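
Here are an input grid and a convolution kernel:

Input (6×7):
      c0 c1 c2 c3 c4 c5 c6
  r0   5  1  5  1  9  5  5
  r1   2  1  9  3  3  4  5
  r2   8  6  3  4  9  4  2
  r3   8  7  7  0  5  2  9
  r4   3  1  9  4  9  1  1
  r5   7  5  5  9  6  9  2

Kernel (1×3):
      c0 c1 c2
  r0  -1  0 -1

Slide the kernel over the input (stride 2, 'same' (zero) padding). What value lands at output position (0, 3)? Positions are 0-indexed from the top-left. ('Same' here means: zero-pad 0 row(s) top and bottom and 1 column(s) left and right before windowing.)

-5

The receptive field on the zero-padded input at this output position is [5 5 0]. Elementwise product with the kernel and sum: 5·-1 + 0·-1.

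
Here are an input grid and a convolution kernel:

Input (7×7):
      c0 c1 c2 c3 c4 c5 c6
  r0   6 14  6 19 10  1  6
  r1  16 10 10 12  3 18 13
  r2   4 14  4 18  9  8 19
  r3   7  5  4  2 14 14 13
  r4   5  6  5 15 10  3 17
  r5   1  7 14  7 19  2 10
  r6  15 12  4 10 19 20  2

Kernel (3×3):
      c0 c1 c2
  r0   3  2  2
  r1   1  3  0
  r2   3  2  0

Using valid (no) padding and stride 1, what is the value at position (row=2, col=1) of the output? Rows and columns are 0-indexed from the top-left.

131

The receptive field on the input at this output position is [14 4 18 / 5 4 2 / 6 5 15]. Elementwise product with the kernel and sum: 14·3 + 4·2 + 18·2 + 5·1 + 4·3 + 6·3 + 5·2.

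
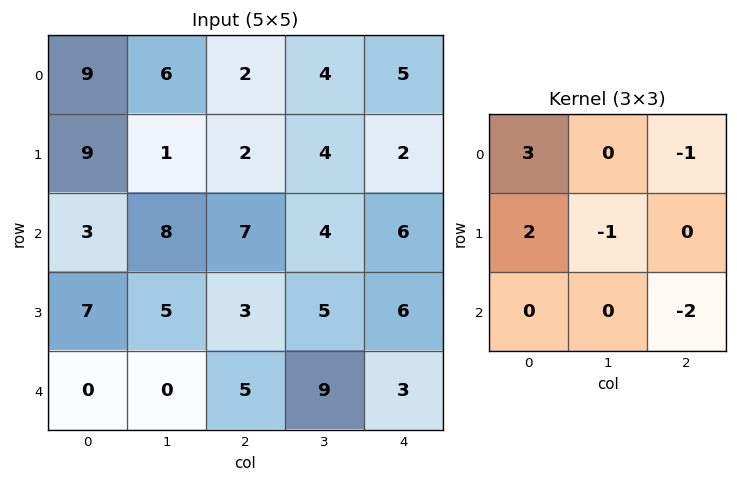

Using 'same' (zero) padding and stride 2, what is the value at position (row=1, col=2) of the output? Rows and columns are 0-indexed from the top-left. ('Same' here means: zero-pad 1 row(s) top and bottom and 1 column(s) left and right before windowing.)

The receptive field on the zero-padded input at this output position is [4 2 0 / 4 6 0 / 5 6 0]. Elementwise product with the kernel and sum: 4·3 + 0·-1 + 4·2 + 6·-1 + 0·-2.

14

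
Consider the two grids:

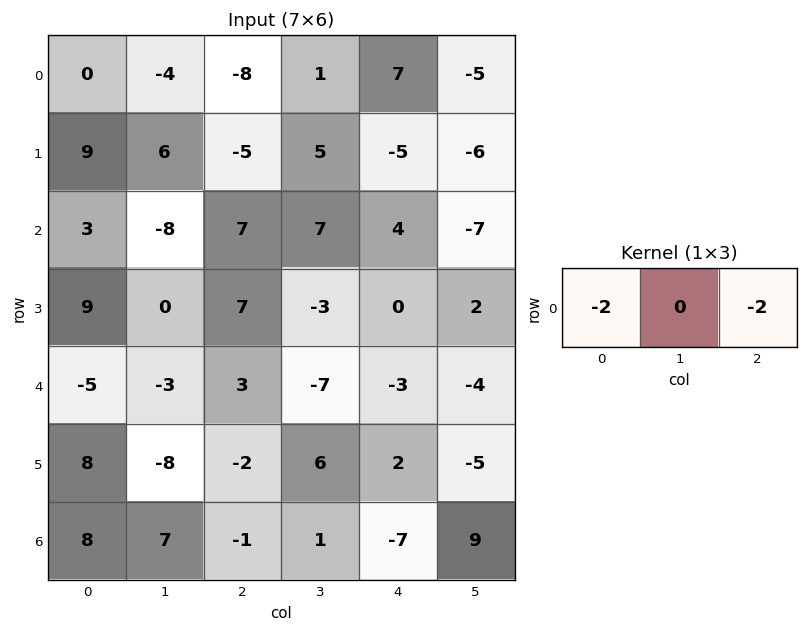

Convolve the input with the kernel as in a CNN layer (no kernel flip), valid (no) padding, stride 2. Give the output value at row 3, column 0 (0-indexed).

The receptive field on the input at this output position is [8 7 -1]. Elementwise product with the kernel and sum: 8·-2 + -1·-2.

-14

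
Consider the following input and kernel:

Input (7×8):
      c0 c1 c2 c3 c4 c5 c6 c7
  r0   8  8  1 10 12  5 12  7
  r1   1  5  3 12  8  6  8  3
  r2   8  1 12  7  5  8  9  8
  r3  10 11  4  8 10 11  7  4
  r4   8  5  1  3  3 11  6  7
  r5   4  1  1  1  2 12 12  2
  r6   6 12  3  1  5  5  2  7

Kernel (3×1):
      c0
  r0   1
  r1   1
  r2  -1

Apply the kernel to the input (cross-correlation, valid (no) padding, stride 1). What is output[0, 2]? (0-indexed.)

-8

The receptive field on the input at this output position is [1 / 3 / 12]. Elementwise product with the kernel and sum: 1·1 + 3·1 + 12·-1.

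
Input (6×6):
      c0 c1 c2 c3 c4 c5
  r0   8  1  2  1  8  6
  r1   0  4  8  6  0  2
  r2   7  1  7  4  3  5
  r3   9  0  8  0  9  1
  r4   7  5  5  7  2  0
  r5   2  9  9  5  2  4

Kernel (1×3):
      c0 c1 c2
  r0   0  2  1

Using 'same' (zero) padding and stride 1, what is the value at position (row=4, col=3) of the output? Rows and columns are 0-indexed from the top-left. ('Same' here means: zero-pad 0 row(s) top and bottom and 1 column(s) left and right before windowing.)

The receptive field on the zero-padded input at this output position is [5 7 2]. Elementwise product with the kernel and sum: 7·2 + 2·1.

16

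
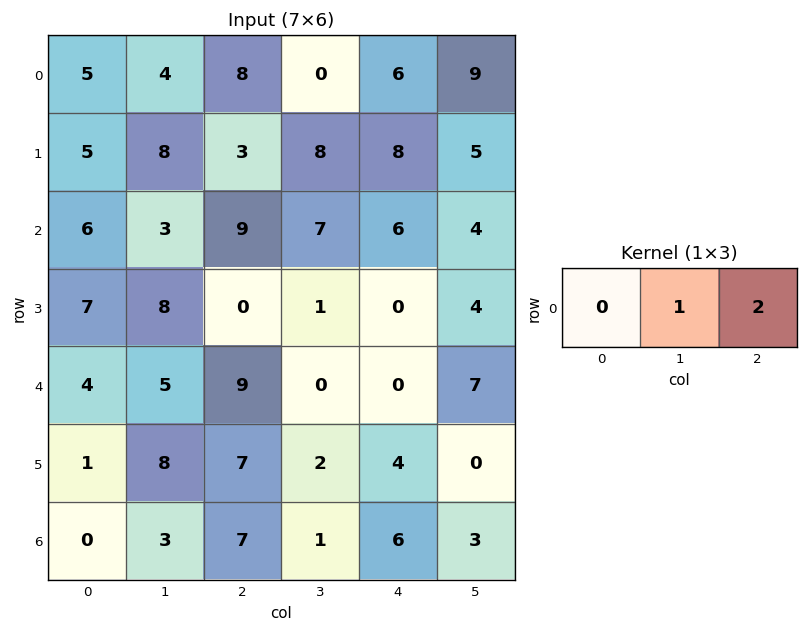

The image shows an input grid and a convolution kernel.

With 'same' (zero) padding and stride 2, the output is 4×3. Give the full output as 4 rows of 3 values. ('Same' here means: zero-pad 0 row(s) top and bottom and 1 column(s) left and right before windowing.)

Output[0,0]: The receptive field on the zero-padded input at this output position is [0 5 4]. Elementwise product with the kernel and sum: 5·1 + 4·2.

13 8 24
12 23 14
14 9 14
6 9 12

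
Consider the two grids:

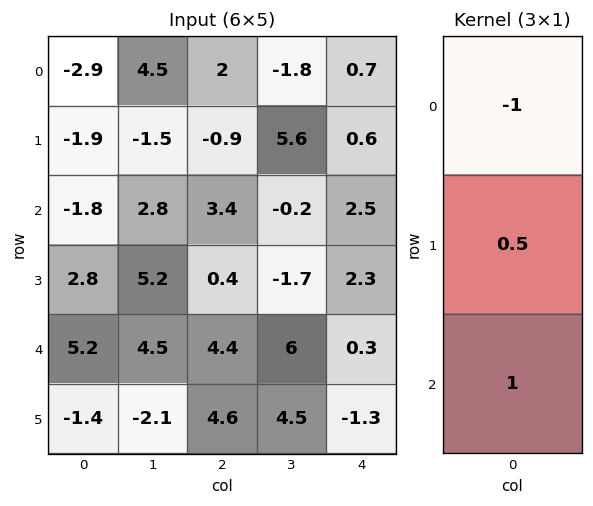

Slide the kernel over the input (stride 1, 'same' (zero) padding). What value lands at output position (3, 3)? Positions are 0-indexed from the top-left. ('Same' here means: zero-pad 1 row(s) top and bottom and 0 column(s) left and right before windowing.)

The receptive field on the zero-padded input at this output position is [-0.2 / -1.7 / 6]. Elementwise product with the kernel and sum: -0.2·-1 + -1.7·0.5 + 6·1.

5.35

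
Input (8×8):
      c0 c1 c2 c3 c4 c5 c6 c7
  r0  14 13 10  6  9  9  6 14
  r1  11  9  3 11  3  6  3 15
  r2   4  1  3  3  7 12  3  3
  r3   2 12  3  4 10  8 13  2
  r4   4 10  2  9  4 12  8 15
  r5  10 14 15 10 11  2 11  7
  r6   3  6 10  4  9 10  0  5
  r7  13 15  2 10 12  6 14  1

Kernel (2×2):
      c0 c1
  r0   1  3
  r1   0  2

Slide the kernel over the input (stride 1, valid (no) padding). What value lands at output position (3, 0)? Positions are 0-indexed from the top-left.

The receptive field on the input at this output position is [2 12 / 4 10]. Elementwise product with the kernel and sum: 2·1 + 12·3 + 10·2.

58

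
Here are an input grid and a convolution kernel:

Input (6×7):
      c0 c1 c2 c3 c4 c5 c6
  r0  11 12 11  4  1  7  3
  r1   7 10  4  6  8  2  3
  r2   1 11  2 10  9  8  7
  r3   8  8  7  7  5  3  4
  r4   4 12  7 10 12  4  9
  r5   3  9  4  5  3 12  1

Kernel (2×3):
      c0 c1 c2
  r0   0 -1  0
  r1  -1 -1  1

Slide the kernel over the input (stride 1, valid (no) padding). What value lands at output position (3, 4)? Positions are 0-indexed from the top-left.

-10

The receptive field on the input at this output position is [5 3 4 / 12 4 9]. Elementwise product with the kernel and sum: 3·-1 + 12·-1 + 4·-1 + 9·1.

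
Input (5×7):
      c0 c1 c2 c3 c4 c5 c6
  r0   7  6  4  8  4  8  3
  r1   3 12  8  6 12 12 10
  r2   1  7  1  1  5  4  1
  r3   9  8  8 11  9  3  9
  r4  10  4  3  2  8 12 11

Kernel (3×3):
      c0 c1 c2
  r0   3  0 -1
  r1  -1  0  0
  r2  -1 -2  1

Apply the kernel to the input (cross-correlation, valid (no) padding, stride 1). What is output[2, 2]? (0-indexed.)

-9

The receptive field on the input at this output position is [1 1 5 / 8 11 9 / 3 2 8]. Elementwise product with the kernel and sum: 1·3 + 5·-1 + 8·-1 + 3·-1 + 2·-2 + 8·1.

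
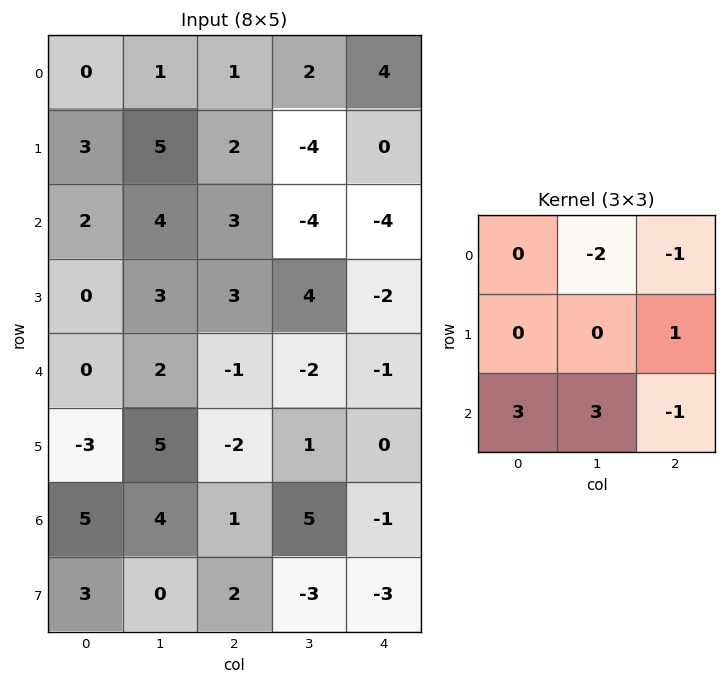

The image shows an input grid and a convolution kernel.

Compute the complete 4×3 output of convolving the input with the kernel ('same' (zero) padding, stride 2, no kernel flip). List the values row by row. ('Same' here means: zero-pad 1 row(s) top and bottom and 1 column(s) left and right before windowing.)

5 27 -12
-10 10 6
-15 -4 7
14 17 -18

Output[0,0]: The receptive field on the zero-padded input at this output position is [0 0 0 / 0 0 1 / 0 3 5]. Elementwise product with the kernel and sum: 0·-2 + 0·-1 + 1·1 + 0·3 + 3·3 + 5·-1.
Output[0,1]: The receptive field on the zero-padded input at this output position is [0 0 0 / 1 1 2 / 5 2 -4]. Elementwise product with the kernel and sum: 0·-2 + 0·-1 + 2·1 + 5·3 + 2·3 + -4·-1.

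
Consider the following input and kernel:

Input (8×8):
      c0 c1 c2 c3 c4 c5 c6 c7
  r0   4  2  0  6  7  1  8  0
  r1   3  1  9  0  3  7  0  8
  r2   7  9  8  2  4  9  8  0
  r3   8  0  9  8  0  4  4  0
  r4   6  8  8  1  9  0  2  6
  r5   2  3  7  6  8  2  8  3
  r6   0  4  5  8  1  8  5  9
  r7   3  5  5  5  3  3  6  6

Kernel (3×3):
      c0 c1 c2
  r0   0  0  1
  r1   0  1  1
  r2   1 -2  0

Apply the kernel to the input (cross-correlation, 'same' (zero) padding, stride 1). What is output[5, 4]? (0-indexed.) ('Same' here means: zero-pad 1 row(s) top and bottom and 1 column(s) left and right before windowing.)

16

The receptive field on the zero-padded input at this output position is [1 9 0 / 6 8 2 / 8 1 8]. Elementwise product with the kernel and sum: 0·1 + 8·1 + 2·1 + 8·1 + 1·-2.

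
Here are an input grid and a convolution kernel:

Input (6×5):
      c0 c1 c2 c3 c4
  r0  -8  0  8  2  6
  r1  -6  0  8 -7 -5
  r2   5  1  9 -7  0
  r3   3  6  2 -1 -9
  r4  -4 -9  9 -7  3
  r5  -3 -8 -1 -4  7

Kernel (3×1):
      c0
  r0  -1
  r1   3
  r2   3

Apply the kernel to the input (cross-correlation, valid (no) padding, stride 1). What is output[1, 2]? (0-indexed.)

The receptive field on the input at this output position is [8 / 9 / 2]. Elementwise product with the kernel and sum: 8·-1 + 9·3 + 2·3.

25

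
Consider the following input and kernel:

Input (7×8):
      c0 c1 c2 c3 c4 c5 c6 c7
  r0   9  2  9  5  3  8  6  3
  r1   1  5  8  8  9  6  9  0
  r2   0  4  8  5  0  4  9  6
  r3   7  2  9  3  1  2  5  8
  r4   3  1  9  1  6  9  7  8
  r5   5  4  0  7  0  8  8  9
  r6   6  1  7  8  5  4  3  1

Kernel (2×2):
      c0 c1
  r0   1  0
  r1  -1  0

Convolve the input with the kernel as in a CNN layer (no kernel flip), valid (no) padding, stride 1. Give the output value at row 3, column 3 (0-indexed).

The receptive field on the input at this output position is [3 1 / 1 6]. Elementwise product with the kernel and sum: 3·1 + 1·-1.

2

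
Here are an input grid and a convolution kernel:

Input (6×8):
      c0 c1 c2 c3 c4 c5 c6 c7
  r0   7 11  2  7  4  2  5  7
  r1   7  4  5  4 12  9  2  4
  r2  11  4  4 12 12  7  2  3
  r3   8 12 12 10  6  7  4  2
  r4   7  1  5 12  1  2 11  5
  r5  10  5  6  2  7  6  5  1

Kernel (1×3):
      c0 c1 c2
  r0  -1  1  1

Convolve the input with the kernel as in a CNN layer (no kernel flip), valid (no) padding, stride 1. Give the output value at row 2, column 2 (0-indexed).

The receptive field on the input at this output position is [4 12 12]. Elementwise product with the kernel and sum: 4·-1 + 12·1 + 12·1.

20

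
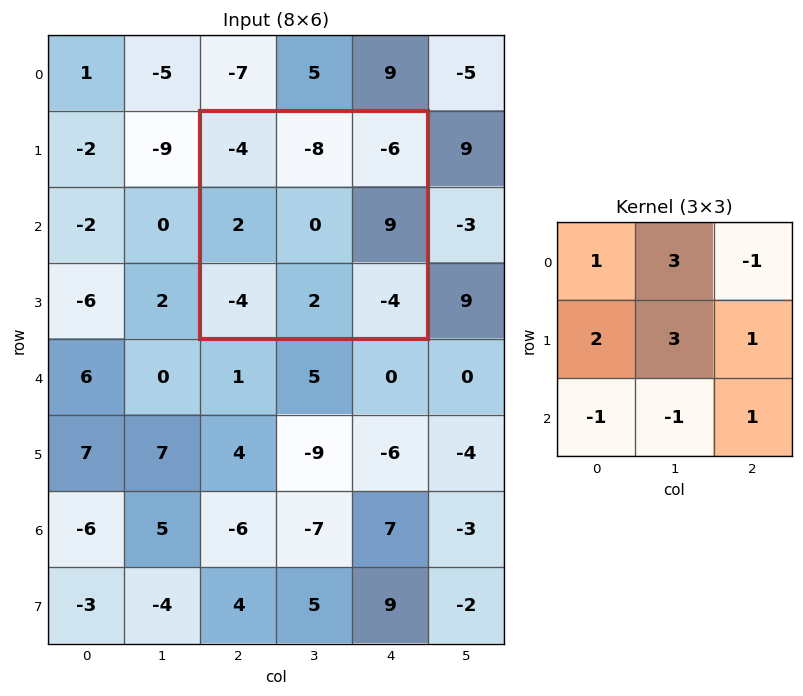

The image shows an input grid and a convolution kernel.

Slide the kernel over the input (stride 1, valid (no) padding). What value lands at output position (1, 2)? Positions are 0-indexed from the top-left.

The receptive field on the input at this output position is [-4 -8 -6 / 2 0 9 / -4 2 -4]. Elementwise product with the kernel and sum: -4·1 + -8·3 + -6·-1 + 2·2 + 0·3 + 9·1 + -4·-1 + 2·-1 + -4·1.

-11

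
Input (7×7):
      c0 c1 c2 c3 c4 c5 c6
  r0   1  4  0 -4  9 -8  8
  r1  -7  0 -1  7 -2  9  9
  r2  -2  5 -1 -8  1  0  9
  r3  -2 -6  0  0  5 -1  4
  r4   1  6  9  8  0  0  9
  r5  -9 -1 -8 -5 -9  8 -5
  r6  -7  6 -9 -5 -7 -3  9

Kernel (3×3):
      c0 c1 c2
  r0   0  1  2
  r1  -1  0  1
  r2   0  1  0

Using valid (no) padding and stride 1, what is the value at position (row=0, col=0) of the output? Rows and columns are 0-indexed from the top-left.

15

The receptive field on the input at this output position is [1 4 0 / -7 0 -1 / -2 5 -1]. Elementwise product with the kernel and sum: 4·1 + 0·2 + -7·-1 + -1·1 + 5·1.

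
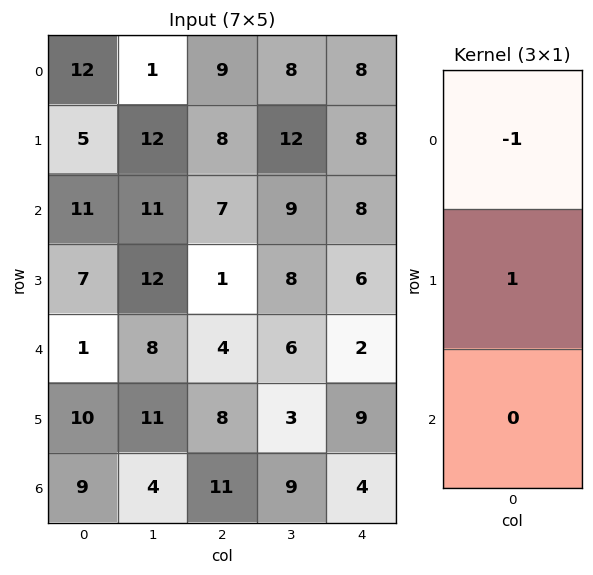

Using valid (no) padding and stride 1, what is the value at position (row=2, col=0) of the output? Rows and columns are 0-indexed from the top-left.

The receptive field on the input at this output position is [11 / 7 / 1]. Elementwise product with the kernel and sum: 11·-1 + 7·1.

-4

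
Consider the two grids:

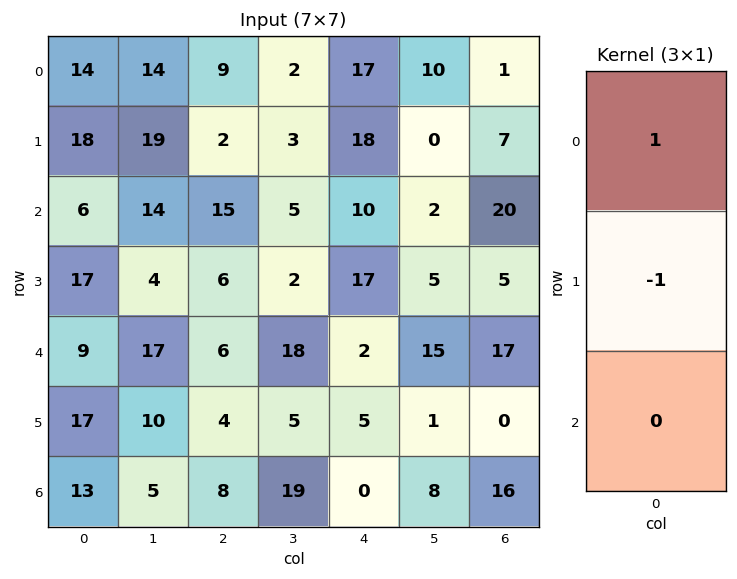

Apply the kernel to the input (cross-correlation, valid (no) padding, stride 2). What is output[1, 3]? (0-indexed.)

The receptive field on the input at this output position is [20 / 5 / 17]. Elementwise product with the kernel and sum: 20·1 + 5·-1.

15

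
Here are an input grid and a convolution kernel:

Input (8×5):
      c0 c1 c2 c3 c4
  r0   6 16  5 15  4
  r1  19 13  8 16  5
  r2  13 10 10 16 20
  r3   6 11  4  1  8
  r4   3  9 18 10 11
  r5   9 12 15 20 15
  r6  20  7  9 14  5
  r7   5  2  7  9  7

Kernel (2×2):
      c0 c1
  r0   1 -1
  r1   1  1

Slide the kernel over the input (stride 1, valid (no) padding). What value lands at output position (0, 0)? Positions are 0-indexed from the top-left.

The receptive field on the input at this output position is [6 16 / 19 13]. Elementwise product with the kernel and sum: 6·1 + 16·-1 + 19·1 + 13·1.

22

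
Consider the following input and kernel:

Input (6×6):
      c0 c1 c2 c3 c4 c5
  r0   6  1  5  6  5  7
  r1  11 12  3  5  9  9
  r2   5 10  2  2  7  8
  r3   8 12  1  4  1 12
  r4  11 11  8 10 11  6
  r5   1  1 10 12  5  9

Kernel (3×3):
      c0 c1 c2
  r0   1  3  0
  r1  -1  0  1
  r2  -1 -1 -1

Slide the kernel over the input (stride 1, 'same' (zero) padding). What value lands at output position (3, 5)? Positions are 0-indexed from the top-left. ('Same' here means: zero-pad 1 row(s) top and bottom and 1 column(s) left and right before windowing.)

The receptive field on the zero-padded input at this output position is [7 8 0 / 1 12 0 / 11 6 0]. Elementwise product with the kernel and sum: 7·1 + 8·3 + 1·-1 + 0·1 + 11·-1 + 6·-1 + 0·-1.

13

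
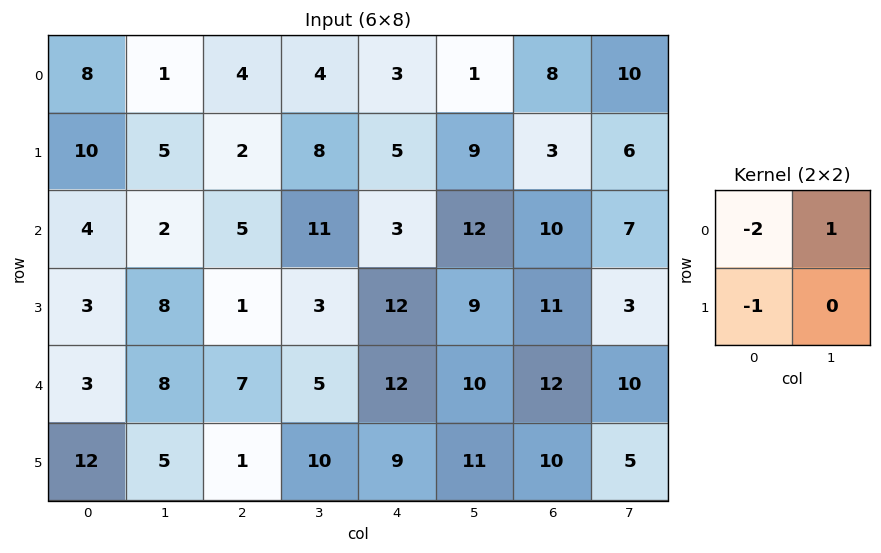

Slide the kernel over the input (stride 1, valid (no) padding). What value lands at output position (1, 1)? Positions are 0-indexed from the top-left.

-10

The receptive field on the input at this output position is [5 2 / 2 5]. Elementwise product with the kernel and sum: 5·-2 + 2·1 + 2·-1.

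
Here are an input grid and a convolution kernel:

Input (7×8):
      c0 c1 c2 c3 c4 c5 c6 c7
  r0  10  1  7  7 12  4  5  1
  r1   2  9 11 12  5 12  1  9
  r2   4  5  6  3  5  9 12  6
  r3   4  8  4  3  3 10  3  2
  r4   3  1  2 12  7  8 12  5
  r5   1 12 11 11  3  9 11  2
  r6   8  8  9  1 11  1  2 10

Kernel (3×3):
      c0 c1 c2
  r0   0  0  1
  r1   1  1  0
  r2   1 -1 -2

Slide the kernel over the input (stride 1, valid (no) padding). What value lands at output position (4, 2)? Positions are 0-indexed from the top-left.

15

The receptive field on the input at this output position is [2 12 7 / 11 11 3 / 9 1 11]. Elementwise product with the kernel and sum: 7·1 + 11·1 + 11·1 + 9·1 + 1·-1 + 11·-2.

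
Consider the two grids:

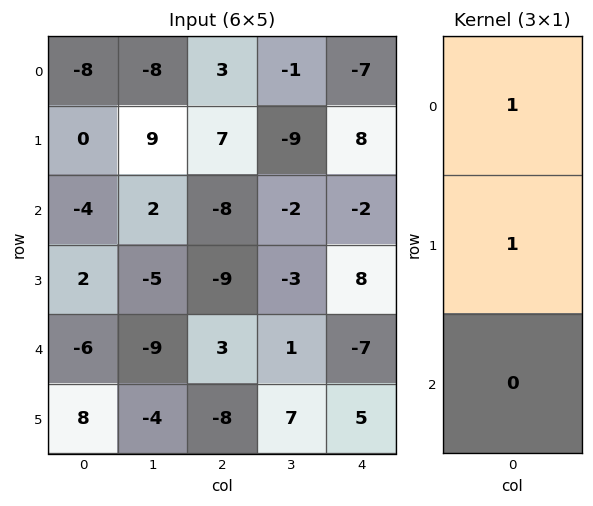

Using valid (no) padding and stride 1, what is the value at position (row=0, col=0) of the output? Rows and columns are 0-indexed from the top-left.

The receptive field on the input at this output position is [-8 / 0 / -4]. Elementwise product with the kernel and sum: -8·1 + 0·1.

-8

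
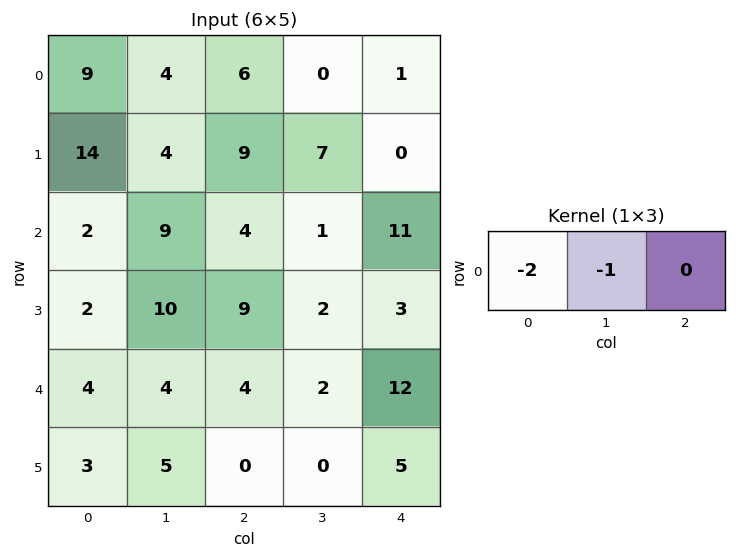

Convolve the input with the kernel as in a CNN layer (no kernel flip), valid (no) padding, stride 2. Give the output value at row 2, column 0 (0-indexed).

The receptive field on the input at this output position is [4 4 4]. Elementwise product with the kernel and sum: 4·-2 + 4·-1.

-12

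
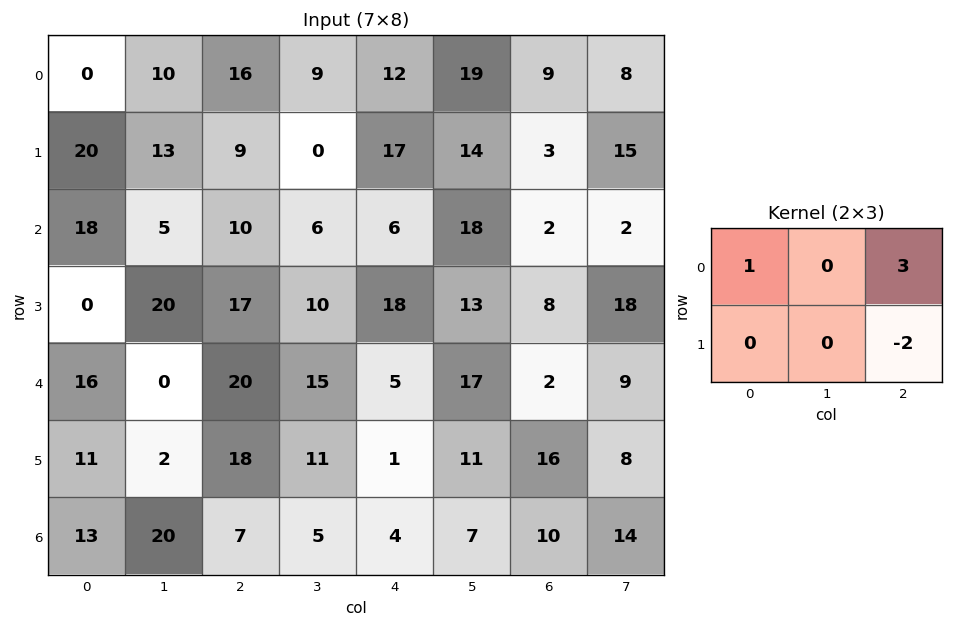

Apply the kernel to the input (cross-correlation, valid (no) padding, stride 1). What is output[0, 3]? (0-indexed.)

The receptive field on the input at this output position is [9 12 19 / 0 17 14]. Elementwise product with the kernel and sum: 9·1 + 19·3 + 14·-2.

38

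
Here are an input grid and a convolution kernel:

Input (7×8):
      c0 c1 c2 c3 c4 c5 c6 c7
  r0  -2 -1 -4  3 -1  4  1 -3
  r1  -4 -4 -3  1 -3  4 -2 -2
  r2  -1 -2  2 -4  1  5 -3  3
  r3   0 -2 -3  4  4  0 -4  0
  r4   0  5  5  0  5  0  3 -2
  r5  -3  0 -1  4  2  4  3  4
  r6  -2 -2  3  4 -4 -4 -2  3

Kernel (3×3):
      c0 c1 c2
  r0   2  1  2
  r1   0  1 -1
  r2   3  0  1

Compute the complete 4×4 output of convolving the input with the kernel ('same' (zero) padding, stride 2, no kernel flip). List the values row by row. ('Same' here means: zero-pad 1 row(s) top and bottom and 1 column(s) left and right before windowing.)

Output[0,0]: The receptive field on the zero-padded input at this output position is [0 0 0 / 0 -2 -1 / 0 -4 -4]. Elementwise product with the kernel and sum: 0·2 + 0·1 + 0·2 + -2·1 + -1·-1 + 0·3 + -4·1.

-5 -18 2 14
-13 -5 15 -4
-9 10 33 17
-3 6 18 14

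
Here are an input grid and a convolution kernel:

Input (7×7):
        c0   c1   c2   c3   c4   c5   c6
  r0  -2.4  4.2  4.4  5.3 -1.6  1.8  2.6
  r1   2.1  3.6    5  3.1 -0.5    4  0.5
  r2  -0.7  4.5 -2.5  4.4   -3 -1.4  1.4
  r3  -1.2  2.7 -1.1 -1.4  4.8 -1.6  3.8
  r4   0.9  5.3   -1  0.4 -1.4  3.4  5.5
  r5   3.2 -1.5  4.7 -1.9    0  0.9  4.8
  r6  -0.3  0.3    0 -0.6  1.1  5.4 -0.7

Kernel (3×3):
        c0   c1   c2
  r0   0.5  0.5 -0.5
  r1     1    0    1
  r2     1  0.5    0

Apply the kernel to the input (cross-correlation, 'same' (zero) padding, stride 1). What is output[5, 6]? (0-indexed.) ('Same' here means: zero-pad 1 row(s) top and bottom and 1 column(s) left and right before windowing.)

The receptive field on the zero-padded input at this output position is [3.4 5.5 0 / 0.9 4.8 0 / 5.4 -0.7 0]. Elementwise product with the kernel and sum: 3.4·0.5 + 5.5·0.5 + 0·-0.5 + 0.9·1 + 0·1 + 5.4·1 + -0.7·0.5.

10.4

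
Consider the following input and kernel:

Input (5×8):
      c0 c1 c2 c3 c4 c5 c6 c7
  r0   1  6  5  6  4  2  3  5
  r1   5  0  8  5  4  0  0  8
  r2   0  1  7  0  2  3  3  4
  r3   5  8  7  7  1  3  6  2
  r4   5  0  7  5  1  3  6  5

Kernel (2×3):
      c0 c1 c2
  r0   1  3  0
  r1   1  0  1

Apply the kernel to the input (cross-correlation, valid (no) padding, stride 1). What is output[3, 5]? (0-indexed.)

29

The receptive field on the input at this output position is [3 6 2 / 3 6 5]. Elementwise product with the kernel and sum: 3·1 + 6·3 + 3·1 + 5·1.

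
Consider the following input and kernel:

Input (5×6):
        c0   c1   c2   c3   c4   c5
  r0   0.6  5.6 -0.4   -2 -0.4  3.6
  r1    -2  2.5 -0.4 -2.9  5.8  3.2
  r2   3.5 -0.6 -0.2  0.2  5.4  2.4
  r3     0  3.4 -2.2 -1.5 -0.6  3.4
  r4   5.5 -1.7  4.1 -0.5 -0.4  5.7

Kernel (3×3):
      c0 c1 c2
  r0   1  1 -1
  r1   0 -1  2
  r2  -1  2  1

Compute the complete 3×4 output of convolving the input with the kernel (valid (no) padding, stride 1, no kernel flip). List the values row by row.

Output[0,0]: The receptive field on the input at this output position is [0.6 5.6 -0.4 / -2 2.5 -0.4 / 3.5 -0.6 -0.2]. Elementwise product with the kernel and sum: 0.6·1 + 5.6·1 + -0.4·-1 + 2.5·-1 + -0.4·2 + 3.5·-1 + -0.6·2 + -0.2·1.

-1.6 2.2 18.5 7.6
5.7 -3.7 0.1 2.8
-9.5 7.6 -10.6 16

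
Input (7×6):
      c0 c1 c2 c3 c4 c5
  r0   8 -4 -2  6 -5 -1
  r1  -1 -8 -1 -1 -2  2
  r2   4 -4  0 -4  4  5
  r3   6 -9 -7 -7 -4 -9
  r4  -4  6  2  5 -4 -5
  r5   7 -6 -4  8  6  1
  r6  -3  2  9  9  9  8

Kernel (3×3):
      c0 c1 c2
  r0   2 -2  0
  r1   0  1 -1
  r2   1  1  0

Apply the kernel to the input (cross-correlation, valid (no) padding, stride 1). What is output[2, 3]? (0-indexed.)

The receptive field on the input at this output position is [-4 4 5 / -7 -4 -9 / 5 -4 -5]. Elementwise product with the kernel and sum: -4·2 + 4·-2 + -4·1 + -9·-1 + 5·1 + -4·1.

-10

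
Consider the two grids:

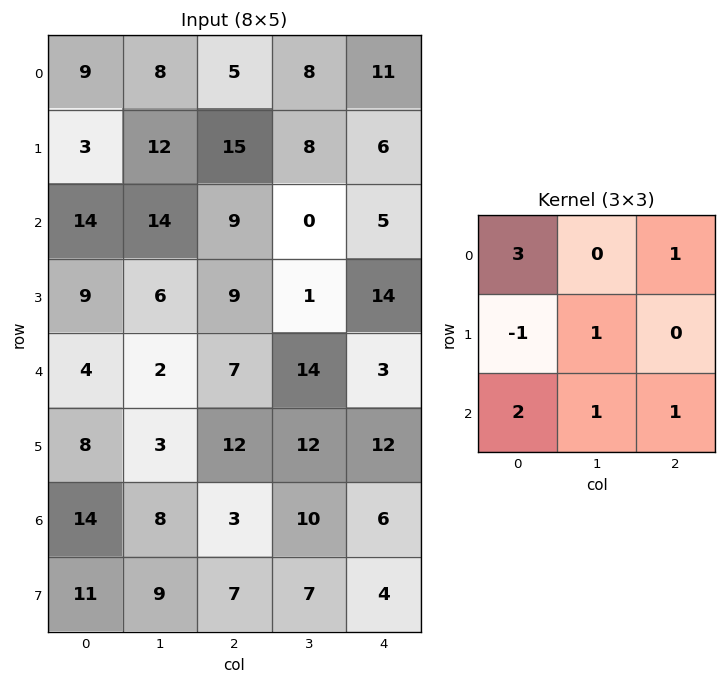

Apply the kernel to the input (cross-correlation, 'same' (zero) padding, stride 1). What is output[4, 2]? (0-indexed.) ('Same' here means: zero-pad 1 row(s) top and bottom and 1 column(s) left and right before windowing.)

The receptive field on the zero-padded input at this output position is [6 9 1 / 2 7 14 / 3 12 12]. Elementwise product with the kernel and sum: 6·3 + 1·1 + 2·-1 + 7·1 + 3·2 + 12·1 + 12·1.

54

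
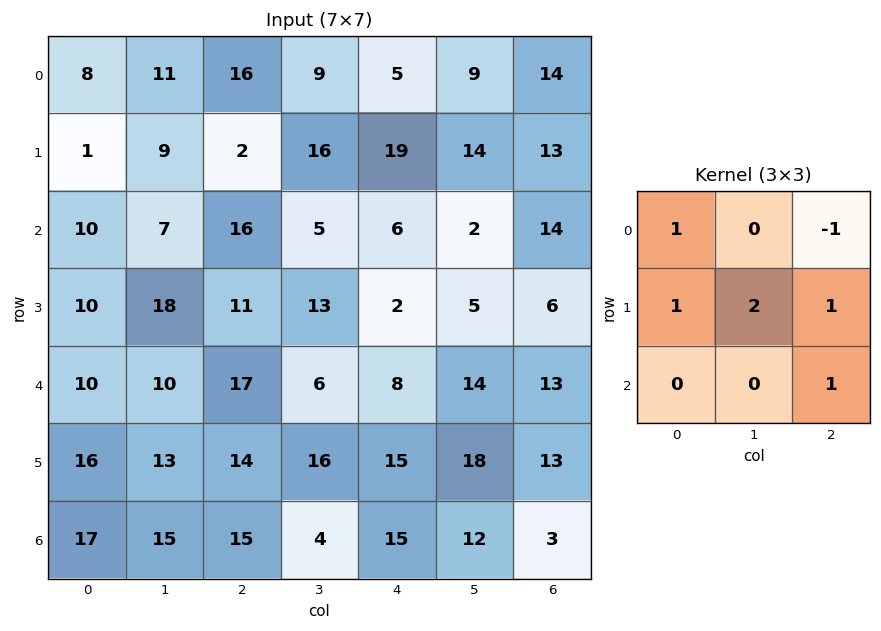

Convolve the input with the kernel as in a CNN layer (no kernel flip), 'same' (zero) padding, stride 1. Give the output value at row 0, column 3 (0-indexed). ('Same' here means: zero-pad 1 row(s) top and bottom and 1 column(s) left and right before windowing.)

58

The receptive field on the zero-padded input at this output position is [0 0 0 / 16 9 5 / 2 16 19]. Elementwise product with the kernel and sum: 0·1 + 0·-1 + 16·1 + 9·2 + 5·1 + 19·1.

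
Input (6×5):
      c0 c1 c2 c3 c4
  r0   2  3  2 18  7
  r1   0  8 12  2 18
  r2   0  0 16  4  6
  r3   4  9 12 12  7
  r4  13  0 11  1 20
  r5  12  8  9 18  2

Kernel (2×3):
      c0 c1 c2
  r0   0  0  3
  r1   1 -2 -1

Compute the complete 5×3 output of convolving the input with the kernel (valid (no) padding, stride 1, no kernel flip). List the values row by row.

-22 36 11
20 -30 56
22 -15 -1
38 13 10
20 -25 31

Output[0,0]: The receptive field on the input at this output position is [2 3 2 / 0 8 12]. Elementwise product with the kernel and sum: 2·3 + 0·1 + 8·-2 + 12·-1.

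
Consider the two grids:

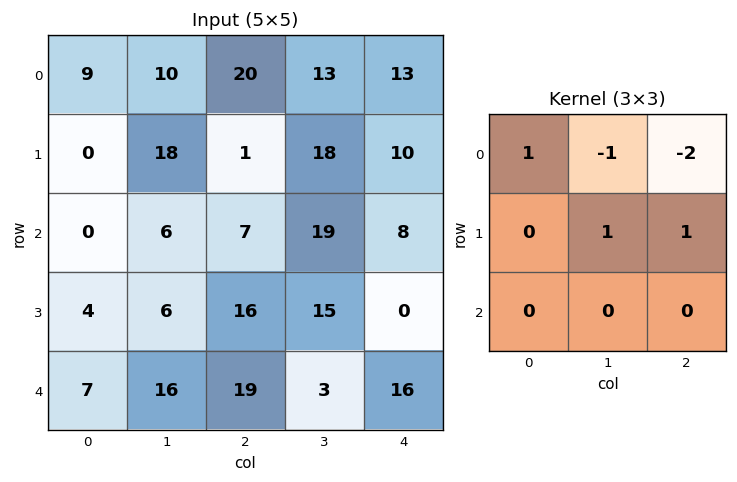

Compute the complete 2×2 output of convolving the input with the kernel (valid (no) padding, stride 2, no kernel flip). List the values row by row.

Output[0,0]: The receptive field on the input at this output position is [9 10 20 / 0 18 1 / 0 6 7]. Elementwise product with the kernel and sum: 9·1 + 10·-1 + 20·-2 + 18·1 + 1·1.
Output[0,1]: The receptive field on the input at this output position is [20 13 13 / 1 18 10 / 7 19 8]. Elementwise product with the kernel and sum: 20·1 + 13·-1 + 13·-2 + 18·1 + 10·1.

-22 9
2 -13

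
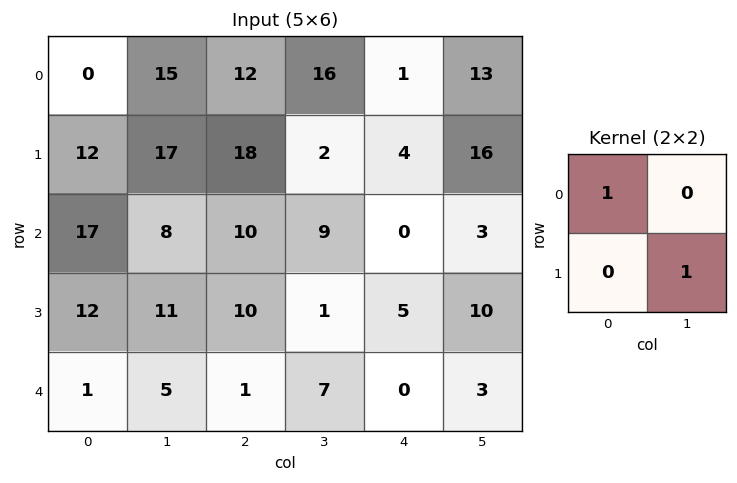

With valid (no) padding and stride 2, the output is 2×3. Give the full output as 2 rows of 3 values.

Output[0,0]: The receptive field on the input at this output position is [0 15 / 12 17]. Elementwise product with the kernel and sum: 0·1 + 17·1.

17 14 17
28 11 10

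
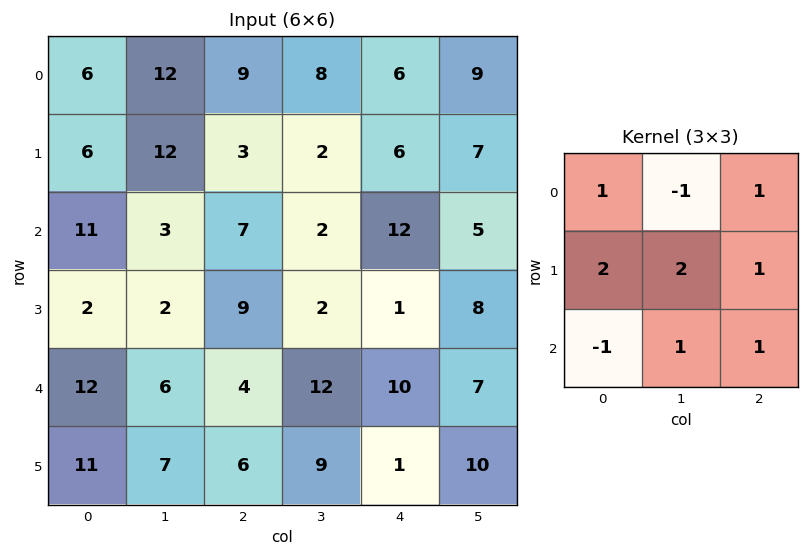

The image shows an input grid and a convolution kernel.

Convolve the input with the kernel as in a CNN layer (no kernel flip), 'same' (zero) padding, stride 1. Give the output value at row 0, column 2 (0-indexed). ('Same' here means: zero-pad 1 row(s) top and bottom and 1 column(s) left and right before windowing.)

43

The receptive field on the zero-padded input at this output position is [0 0 0 / 12 9 8 / 12 3 2]. Elementwise product with the kernel and sum: 0·1 + 0·-1 + 0·1 + 12·2 + 9·2 + 8·1 + 12·-1 + 3·1 + 2·1.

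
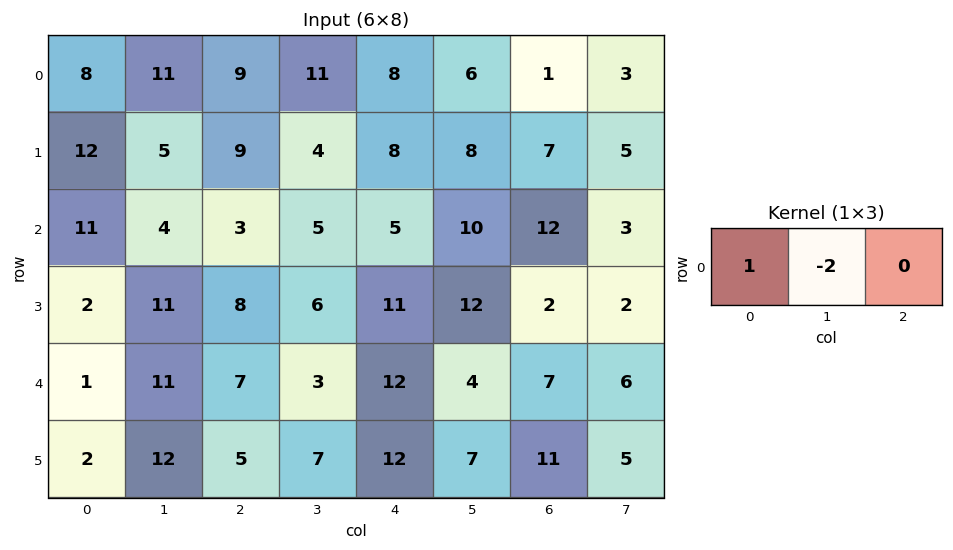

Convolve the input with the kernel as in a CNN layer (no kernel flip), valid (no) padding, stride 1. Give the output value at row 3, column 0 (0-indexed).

The receptive field on the input at this output position is [2 11 8]. Elementwise product with the kernel and sum: 2·1 + 11·-2.

-20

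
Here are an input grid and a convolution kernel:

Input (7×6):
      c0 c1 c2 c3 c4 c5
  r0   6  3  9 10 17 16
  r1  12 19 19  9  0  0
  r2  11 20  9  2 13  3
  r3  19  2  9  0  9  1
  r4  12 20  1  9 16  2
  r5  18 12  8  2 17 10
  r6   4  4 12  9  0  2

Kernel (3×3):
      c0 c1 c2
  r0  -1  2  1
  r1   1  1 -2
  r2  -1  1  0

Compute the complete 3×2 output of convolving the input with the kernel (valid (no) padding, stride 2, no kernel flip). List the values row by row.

Output[0,0]: The receptive field on the input at this output position is [6 3 9 / 12 19 19 / 11 20 9]. Elementwise product with the kernel and sum: 6·-1 + 3·2 + 9·1 + 12·1 + 19·1 + 19·-2 + 11·-1 + 20·1.
Output[0,1]: The receptive field on the input at this output position is [9 10 17 / 19 9 0 / 9 2 13]. Elementwise product with the kernel and sum: 9·-1 + 10·2 + 17·1 + 19·1 + 9·1 + 0·-2 + 9·-1 + 2·1.

11 49
49 7
43 6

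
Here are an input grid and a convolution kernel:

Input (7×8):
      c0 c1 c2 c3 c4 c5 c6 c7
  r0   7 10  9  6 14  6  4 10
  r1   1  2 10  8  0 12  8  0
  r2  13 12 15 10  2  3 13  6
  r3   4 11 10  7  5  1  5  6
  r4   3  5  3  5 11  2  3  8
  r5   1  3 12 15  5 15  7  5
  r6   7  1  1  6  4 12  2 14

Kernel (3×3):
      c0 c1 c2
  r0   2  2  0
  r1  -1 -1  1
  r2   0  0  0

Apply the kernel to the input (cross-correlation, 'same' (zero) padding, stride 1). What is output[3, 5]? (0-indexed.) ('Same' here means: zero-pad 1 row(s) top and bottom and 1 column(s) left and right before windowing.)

The receptive field on the zero-padded input at this output position is [2 3 13 / 5 1 5 / 11 2 3]. Elementwise product with the kernel and sum: 2·2 + 3·2 + 5·-1 + 1·-1 + 5·1.

9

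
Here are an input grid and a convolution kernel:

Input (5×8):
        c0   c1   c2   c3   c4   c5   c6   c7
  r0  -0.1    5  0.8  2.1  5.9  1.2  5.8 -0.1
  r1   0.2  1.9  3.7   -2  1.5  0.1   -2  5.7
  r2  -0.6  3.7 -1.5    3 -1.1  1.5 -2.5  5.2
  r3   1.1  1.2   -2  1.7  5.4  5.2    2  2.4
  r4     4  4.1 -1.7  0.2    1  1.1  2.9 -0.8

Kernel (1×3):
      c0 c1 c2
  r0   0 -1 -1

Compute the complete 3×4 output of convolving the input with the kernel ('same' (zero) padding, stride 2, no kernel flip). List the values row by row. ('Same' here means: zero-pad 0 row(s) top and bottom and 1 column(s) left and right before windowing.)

Output[0,0]: The receptive field on the zero-padded input at this output position is [0 -0.1 5]. Elementwise product with the kernel and sum: -0.1·-1 + 5·-1.
Output[0,1]: The receptive field on the zero-padded input at this output position is [5 0.8 2.1]. Elementwise product with the kernel and sum: 0.8·-1 + 2.1·-1.

-4.9 -2.9 -7.1 -5.7
-3.1 -1.5 -0.4 -2.7
-8.1 1.5 -2.1 -2.1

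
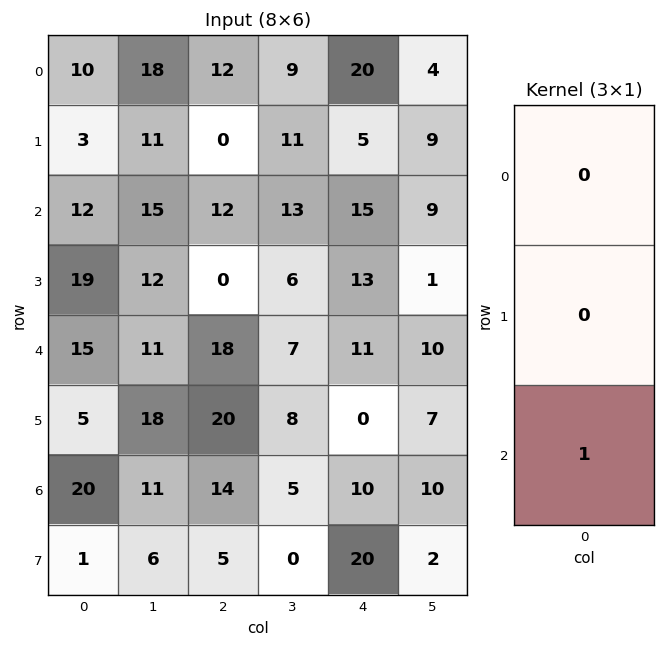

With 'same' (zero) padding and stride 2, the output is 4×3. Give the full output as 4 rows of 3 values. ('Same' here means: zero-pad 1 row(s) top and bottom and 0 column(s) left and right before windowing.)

Output[0,0]: The receptive field on the zero-padded input at this output position is [0 / 10 / 3]. Elementwise product with the kernel and sum: 3·1.

3 0 5
19 0 13
5 20 0
1 5 20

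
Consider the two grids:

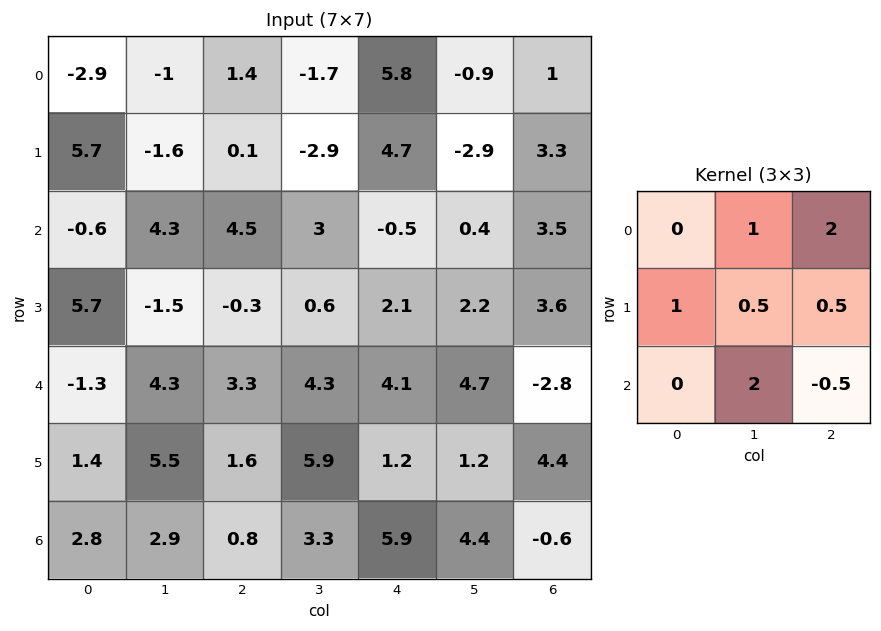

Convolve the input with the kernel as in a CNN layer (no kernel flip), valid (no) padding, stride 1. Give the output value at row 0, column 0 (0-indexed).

13.1

The receptive field on the input at this output position is [-2.9 -1 1.4 / 5.7 -1.6 0.1 / -0.6 4.3 4.5]. Elementwise product with the kernel and sum: -1·1 + 1.4·2 + 5.7·1 + -1.6·0.5 + 0.1·0.5 + 4.3·2 + 4.5·-0.5.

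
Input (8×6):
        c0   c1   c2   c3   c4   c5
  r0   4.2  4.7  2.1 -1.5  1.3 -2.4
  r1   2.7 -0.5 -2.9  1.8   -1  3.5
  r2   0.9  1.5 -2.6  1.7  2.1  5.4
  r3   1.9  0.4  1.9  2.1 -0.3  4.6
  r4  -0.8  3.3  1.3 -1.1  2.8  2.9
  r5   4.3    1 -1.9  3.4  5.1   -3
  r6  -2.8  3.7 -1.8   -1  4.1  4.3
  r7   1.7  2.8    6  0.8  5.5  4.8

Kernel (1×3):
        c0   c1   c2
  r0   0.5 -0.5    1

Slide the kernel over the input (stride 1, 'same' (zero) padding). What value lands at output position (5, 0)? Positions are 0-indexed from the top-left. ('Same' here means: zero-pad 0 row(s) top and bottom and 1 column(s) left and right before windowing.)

The receptive field on the zero-padded input at this output position is [0 4.3 1]. Elementwise product with the kernel and sum: 0·0.5 + 4.3·-0.5 + 1·1.

-1.15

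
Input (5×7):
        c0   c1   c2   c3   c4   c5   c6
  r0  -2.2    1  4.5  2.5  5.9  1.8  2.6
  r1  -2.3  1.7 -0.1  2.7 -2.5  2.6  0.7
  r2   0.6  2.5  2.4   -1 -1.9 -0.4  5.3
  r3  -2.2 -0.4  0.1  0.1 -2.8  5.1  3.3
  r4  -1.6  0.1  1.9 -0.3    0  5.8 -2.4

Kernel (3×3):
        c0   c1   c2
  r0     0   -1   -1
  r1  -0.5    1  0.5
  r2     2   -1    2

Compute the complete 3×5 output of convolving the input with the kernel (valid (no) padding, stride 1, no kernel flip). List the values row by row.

Output[0,0]: The receptive field on the input at this output position is [-2.2 1 4.5 / -2.3 1.7 -0.1 / 0.6 2.5 2.4]. Elementwise product with the kernel and sum: 1·-1 + 4.5·-1 + -2.3·-0.5 + 1.7·1 + -0.1·0.5 + 0.6·2 + 2.5·-1 + 2.4·2.

0.8 -6 -4.9 -11.15 7
-2 -2.65 -8.85 11.5 -4.2
-3.65 -3.35 5.65 13 -7.35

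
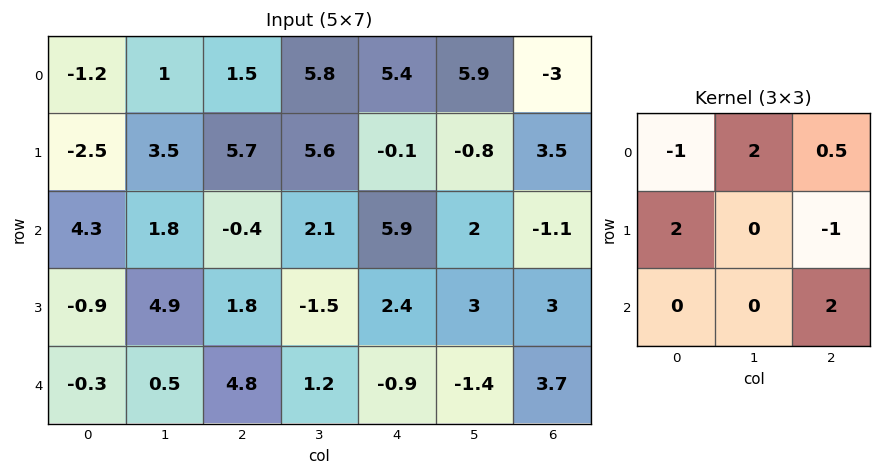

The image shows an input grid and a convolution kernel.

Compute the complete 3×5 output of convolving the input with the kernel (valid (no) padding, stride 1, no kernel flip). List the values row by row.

Output[0,0]: The receptive field on the input at this output position is [-1.2 1 1.5 / -2.5 3.5 5.7 / 4.3 1.8 -0.4]. Elementwise product with the kernel and sum: -1.2·-1 + 1·2 + 1.5·0.5 + -2.5·2 + 5.7·-1 + -0.4·2.

-7.55 10.5 36.1 23.95 -1
24.95 9.2 3.55 2 19.15
5.1 12.15 6.95 1.9 6.75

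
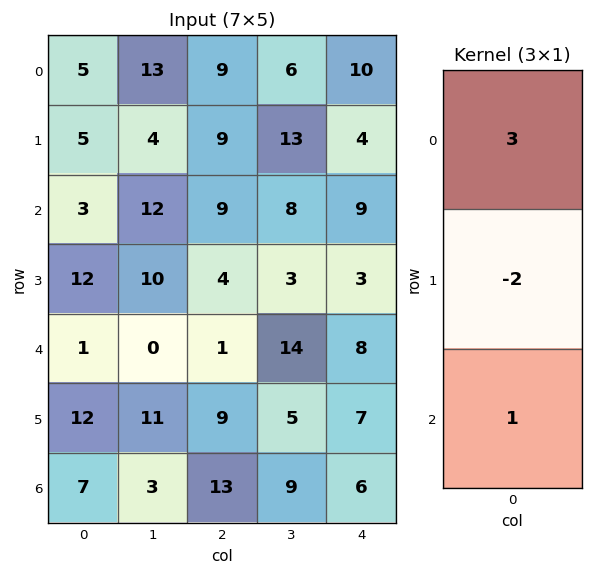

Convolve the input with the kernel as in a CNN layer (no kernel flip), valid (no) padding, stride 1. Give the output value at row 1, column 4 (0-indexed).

-3

The receptive field on the input at this output position is [4 / 9 / 3]. Elementwise product with the kernel and sum: 4·3 + 9·-2 + 3·1.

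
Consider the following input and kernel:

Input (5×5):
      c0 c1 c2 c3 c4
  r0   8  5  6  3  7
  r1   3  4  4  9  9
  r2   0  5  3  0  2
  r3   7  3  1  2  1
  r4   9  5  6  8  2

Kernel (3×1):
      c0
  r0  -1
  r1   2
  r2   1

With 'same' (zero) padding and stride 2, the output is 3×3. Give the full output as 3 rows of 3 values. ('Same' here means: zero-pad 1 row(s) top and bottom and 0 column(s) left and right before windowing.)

19 16 23
4 3 -4
11 11 3

Output[0,0]: The receptive field on the zero-padded input at this output position is [0 / 8 / 3]. Elementwise product with the kernel and sum: 0·-1 + 8·2 + 3·1.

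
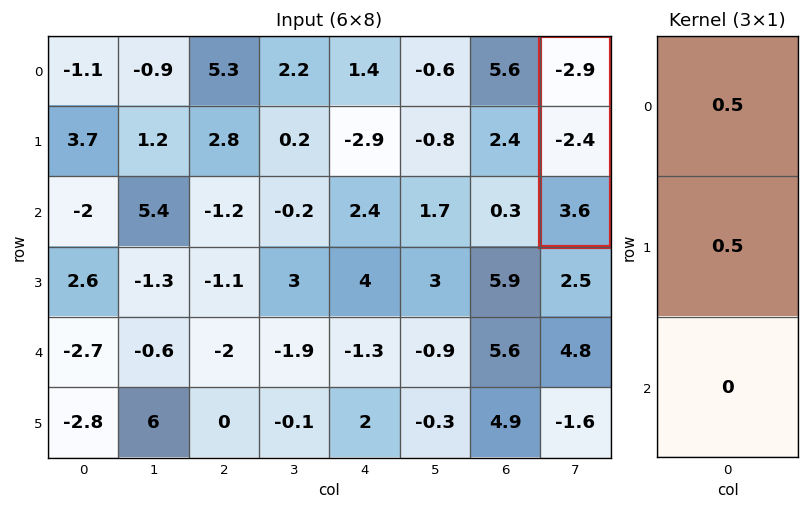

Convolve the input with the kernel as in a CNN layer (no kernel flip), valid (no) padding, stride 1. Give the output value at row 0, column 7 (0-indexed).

The receptive field on the input at this output position is [-2.9 / -2.4 / 3.6]. Elementwise product with the kernel and sum: -2.9·0.5 + -2.4·0.5.

-2.65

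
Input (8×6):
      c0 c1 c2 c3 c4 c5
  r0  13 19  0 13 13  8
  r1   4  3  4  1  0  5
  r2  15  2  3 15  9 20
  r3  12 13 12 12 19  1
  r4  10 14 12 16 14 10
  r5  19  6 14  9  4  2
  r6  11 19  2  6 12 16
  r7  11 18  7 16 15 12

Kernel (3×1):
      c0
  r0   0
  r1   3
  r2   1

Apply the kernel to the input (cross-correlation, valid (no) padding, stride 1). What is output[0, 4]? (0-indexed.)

9

The receptive field on the input at this output position is [13 / 0 / 9]. Elementwise product with the kernel and sum: 0·3 + 9·1.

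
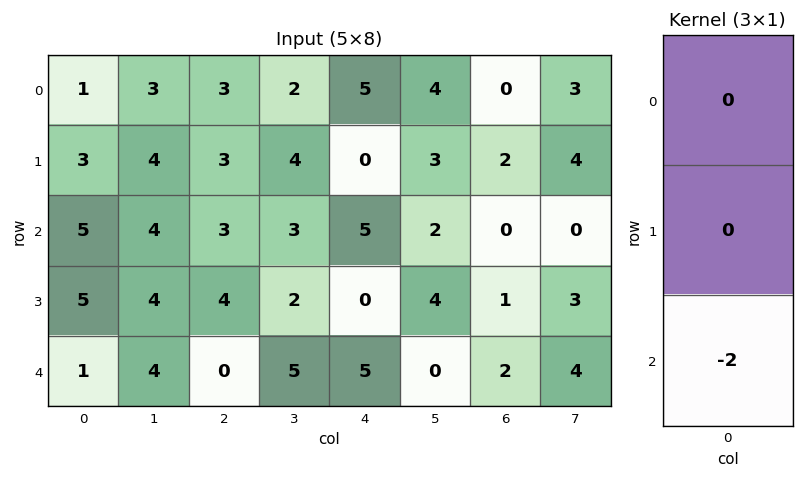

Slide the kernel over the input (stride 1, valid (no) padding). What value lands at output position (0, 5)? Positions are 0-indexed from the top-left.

-4

The receptive field on the input at this output position is [4 / 3 / 2]. Elementwise product with the kernel and sum: 2·-2.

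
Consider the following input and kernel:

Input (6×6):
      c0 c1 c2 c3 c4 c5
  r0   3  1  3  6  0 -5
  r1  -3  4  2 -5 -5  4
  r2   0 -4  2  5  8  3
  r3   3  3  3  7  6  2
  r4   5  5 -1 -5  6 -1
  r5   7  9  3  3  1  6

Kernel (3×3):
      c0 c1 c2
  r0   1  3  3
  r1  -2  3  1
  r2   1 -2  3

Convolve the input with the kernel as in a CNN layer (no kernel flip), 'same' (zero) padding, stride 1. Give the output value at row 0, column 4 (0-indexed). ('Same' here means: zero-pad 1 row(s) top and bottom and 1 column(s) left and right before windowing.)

0

The receptive field on the zero-padded input at this output position is [0 0 0 / 6 0 -5 / -5 -5 4]. Elementwise product with the kernel and sum: 0·1 + 0·3 + 0·3 + 6·-2 + 0·3 + -5·1 + -5·1 + -5·-2 + 4·3.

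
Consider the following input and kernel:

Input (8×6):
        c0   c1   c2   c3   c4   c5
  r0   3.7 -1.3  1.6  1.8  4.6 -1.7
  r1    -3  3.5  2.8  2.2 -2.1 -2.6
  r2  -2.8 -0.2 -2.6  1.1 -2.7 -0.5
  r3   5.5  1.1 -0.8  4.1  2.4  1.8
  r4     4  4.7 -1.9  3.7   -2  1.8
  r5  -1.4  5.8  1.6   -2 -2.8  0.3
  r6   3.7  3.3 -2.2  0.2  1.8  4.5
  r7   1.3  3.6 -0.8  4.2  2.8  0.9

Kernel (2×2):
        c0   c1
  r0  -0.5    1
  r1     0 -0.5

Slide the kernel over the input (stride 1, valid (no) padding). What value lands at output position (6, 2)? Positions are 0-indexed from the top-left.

-0.8

The receptive field on the input at this output position is [-2.2 0.2 / -0.8 4.2]. Elementwise product with the kernel and sum: -2.2·-0.5 + 0.2·1 + 4.2·-0.5.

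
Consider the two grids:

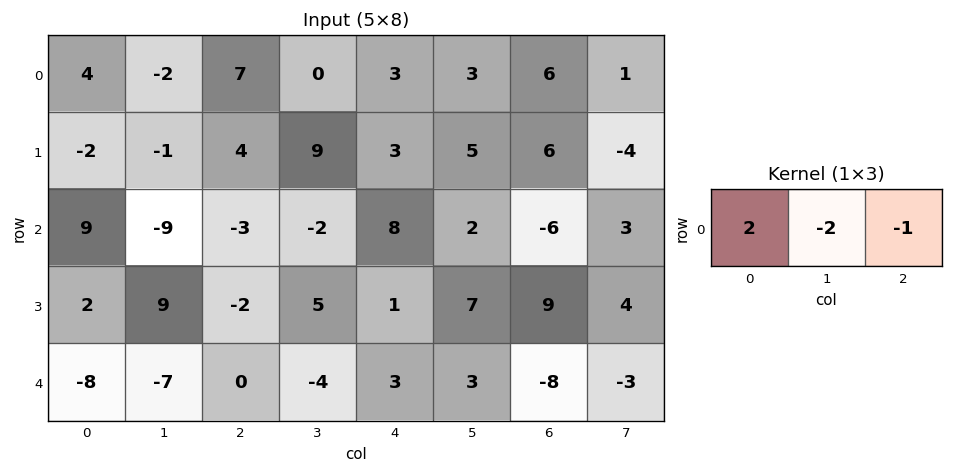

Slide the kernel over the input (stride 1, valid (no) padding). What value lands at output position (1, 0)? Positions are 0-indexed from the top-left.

-6

The receptive field on the input at this output position is [-2 -1 4]. Elementwise product with the kernel and sum: -2·2 + -1·-2 + 4·-1.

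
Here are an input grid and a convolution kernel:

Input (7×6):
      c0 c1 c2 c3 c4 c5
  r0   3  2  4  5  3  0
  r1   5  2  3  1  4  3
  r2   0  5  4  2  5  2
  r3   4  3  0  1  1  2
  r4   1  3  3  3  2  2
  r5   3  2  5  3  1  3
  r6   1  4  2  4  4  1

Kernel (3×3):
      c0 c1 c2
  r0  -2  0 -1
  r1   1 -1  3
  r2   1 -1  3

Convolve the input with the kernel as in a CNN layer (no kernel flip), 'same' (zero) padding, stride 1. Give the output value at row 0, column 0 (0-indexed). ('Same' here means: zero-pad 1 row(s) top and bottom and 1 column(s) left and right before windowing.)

The receptive field on the zero-padded input at this output position is [0 0 0 / 0 3 2 / 0 5 2]. Elementwise product with the kernel and sum: 0·-2 + 0·-1 + 0·1 + 3·-1 + 2·3 + 0·1 + 5·-1 + 2·3.

4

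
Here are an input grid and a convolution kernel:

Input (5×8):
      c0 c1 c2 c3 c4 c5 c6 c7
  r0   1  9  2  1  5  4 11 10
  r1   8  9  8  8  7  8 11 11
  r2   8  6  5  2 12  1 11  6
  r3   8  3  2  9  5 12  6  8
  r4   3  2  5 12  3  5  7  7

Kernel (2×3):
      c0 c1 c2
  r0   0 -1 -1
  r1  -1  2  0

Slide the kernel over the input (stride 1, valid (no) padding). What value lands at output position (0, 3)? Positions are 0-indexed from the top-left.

The receptive field on the input at this output position is [1 5 4 / 8 7 8]. Elementwise product with the kernel and sum: 5·-1 + 4·-1 + 8·-1 + 7·2.

-3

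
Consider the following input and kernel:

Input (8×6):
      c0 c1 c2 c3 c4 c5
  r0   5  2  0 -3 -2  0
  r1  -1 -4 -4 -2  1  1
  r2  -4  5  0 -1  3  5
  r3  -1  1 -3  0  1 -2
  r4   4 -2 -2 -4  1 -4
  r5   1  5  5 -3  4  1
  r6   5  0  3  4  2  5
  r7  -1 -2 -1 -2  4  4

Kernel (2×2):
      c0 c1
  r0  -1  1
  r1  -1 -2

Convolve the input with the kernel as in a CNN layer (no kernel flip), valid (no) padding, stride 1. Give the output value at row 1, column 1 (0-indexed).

The receptive field on the input at this output position is [-4 -4 / 5 0]. Elementwise product with the kernel and sum: -4·-1 + -4·1 + 5·-1 + 0·-2.

-5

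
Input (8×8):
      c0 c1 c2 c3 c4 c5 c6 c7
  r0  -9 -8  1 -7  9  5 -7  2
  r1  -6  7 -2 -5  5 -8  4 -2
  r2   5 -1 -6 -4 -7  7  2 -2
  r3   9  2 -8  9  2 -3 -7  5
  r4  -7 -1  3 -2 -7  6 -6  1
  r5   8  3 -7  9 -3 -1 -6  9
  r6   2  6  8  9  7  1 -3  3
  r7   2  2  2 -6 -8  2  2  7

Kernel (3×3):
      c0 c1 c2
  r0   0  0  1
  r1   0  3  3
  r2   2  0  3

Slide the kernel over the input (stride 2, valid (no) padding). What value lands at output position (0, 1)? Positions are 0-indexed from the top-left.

-24

The receptive field on the input at this output position is [1 -7 9 / -2 -5 5 / -6 -4 -7]. Elementwise product with the kernel and sum: 9·1 + -5·3 + 5·3 + -6·2 + -7·3.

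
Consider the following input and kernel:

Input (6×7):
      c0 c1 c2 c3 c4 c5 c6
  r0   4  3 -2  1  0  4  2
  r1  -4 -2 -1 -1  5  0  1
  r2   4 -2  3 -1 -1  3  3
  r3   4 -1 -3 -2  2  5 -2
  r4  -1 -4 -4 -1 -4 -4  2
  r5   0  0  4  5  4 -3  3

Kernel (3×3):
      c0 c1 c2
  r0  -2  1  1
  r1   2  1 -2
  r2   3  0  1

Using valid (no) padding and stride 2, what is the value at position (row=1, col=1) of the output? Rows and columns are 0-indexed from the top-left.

The receptive field on the input at this output position is [3 -1 -1 / -3 -2 2 / -4 -1 -4]. Elementwise product with the kernel and sum: 3·-2 + -1·1 + -1·1 + -3·2 + -2·1 + 2·-2 + -4·3 + -4·1.

-36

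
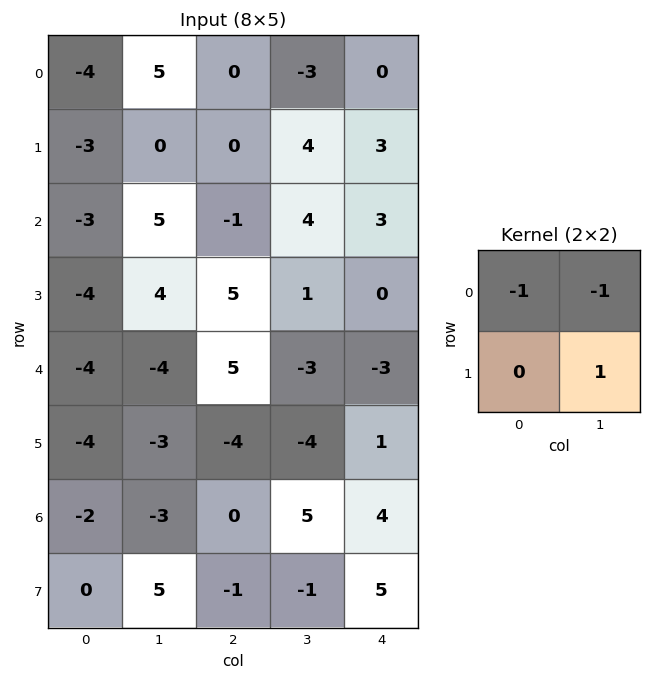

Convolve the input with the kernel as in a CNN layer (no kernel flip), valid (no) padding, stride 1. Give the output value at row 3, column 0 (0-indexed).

-4

The receptive field on the input at this output position is [-4 4 / -4 -4]. Elementwise product with the kernel and sum: -4·-1 + 4·-1 + -4·1.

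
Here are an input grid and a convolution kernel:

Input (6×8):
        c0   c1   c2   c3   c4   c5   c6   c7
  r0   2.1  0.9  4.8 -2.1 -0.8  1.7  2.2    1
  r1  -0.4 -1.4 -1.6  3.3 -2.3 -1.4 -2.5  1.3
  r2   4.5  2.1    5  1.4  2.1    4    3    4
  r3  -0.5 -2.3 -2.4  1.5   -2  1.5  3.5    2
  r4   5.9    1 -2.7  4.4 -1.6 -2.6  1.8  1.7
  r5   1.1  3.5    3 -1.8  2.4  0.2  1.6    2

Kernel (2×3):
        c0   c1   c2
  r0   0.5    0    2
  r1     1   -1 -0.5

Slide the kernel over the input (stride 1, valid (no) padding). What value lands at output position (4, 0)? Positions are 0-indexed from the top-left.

The receptive field on the input at this output position is [5.9 1 -2.7 / 1.1 3.5 3]. Elementwise product with the kernel and sum: 5.9·0.5 + -2.7·2 + 1.1·1 + 3.5·-1 + 3·-0.5.

-6.35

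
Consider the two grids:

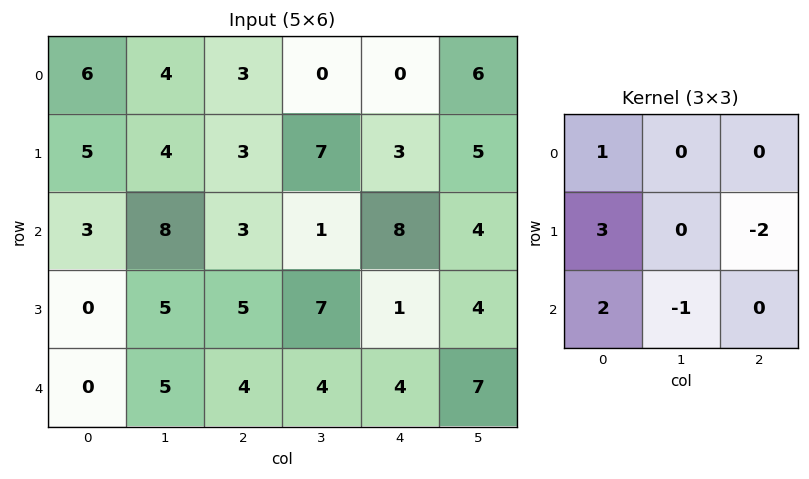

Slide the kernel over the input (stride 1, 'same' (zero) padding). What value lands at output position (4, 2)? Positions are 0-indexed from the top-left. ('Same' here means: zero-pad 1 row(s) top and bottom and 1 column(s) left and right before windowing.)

The receptive field on the zero-padded input at this output position is [5 5 7 / 5 4 4 / 0 0 0]. Elementwise product with the kernel and sum: 5·1 + 5·3 + 4·-2 + 0·2 + 0·-1.

12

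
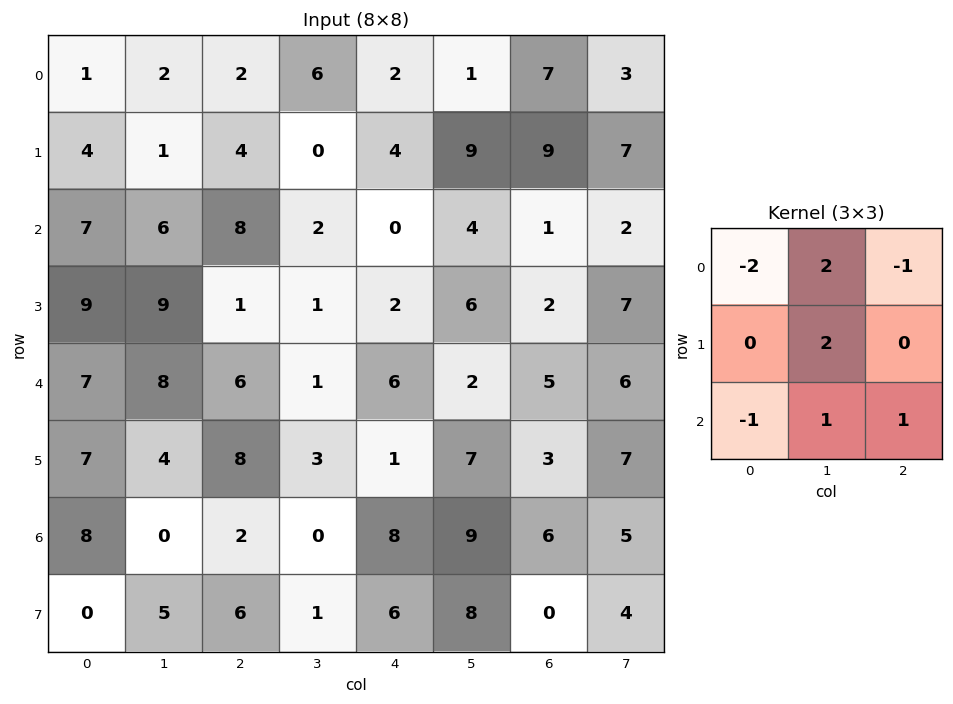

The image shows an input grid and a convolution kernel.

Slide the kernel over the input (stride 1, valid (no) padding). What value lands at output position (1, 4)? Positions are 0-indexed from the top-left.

15

The receptive field on the input at this output position is [4 9 9 / 0 4 1 / 2 6 2]. Elementwise product with the kernel and sum: 4·-2 + 9·2 + 9·-1 + 4·2 + 2·-1 + 6·1 + 2·1.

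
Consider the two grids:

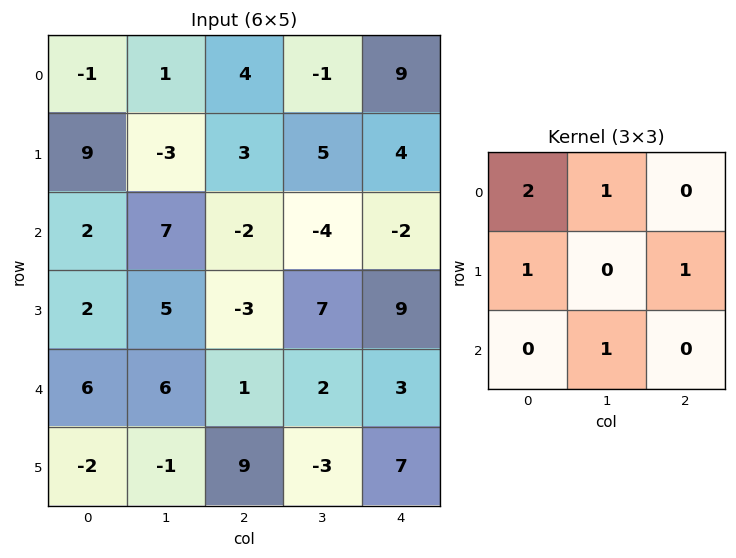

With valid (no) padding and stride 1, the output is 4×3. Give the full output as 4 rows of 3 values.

18 6 10
20 -3 14
16 25 0
15 24 2

Output[0,0]: The receptive field on the input at this output position is [-1 1 4 / 9 -3 3 / 2 7 -2]. Elementwise product with the kernel and sum: -1·2 + 1·1 + 9·1 + 3·1 + 7·1.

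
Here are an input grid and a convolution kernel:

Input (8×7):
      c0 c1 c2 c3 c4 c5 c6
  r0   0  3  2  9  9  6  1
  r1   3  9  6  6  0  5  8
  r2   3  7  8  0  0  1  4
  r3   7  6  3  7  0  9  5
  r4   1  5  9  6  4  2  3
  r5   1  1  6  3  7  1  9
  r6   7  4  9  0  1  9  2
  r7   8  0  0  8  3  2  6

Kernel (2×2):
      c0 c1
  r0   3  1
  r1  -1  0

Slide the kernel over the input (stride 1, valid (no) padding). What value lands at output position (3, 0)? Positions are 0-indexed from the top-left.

26

The receptive field on the input at this output position is [7 6 / 1 5]. Elementwise product with the kernel and sum: 7·3 + 6·1 + 1·-1.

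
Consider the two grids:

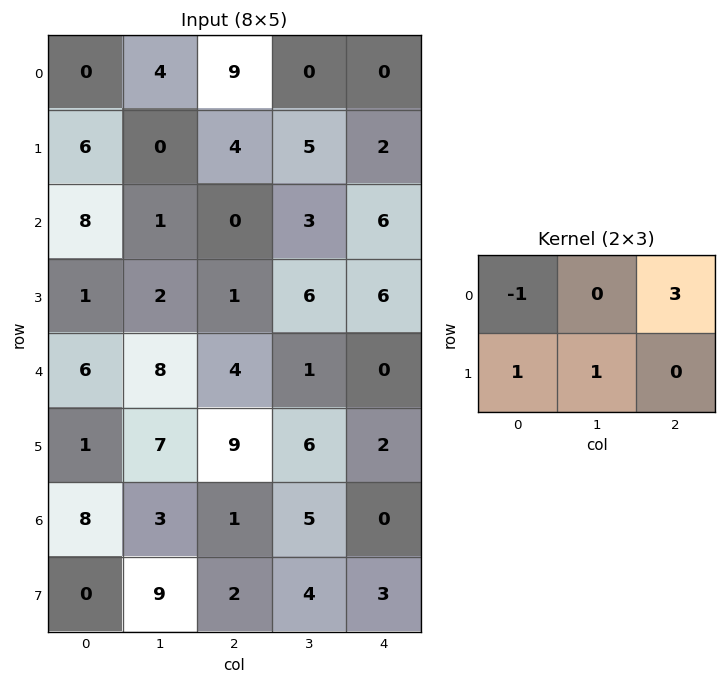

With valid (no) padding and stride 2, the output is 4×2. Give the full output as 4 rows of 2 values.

33 0
-5 25
14 11
4 5

Output[0,0]: The receptive field on the input at this output position is [0 4 9 / 6 0 4]. Elementwise product with the kernel and sum: 0·-1 + 9·3 + 6·1 + 0·1.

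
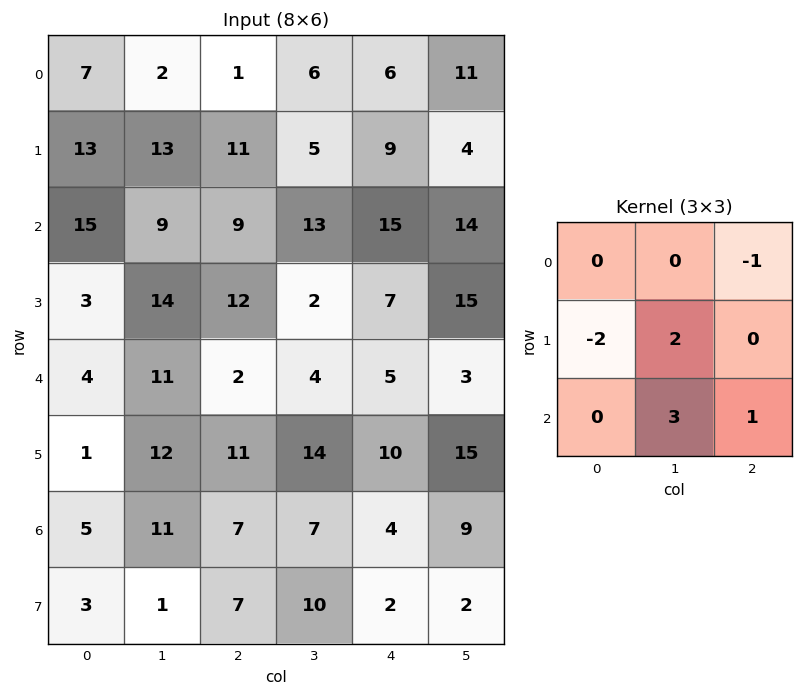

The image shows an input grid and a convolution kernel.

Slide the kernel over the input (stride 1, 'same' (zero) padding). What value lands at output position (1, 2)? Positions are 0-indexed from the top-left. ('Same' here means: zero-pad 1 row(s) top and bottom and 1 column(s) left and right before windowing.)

30

The receptive field on the zero-padded input at this output position is [2 1 6 / 13 11 5 / 9 9 13]. Elementwise product with the kernel and sum: 6·-1 + 13·-2 + 11·2 + 9·3 + 13·1.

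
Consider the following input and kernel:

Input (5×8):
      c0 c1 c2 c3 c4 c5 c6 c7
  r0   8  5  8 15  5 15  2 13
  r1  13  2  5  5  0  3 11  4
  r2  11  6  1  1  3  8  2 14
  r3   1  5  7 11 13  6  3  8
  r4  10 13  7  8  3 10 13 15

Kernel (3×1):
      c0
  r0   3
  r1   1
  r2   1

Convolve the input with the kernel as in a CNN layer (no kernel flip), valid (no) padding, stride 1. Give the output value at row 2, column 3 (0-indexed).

22

The receptive field on the input at this output position is [1 / 11 / 8]. Elementwise product with the kernel and sum: 1·3 + 11·1 + 8·1.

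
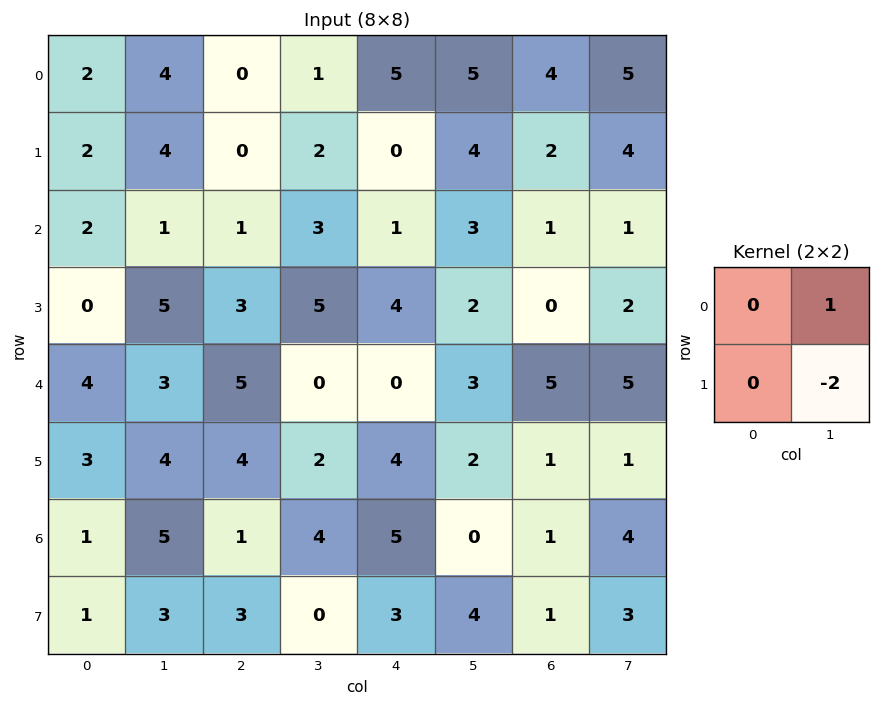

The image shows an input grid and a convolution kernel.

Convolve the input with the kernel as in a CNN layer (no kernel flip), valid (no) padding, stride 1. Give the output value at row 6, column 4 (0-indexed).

-8

The receptive field on the input at this output position is [5 0 / 3 4]. Elementwise product with the kernel and sum: 0·1 + 4·-2.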